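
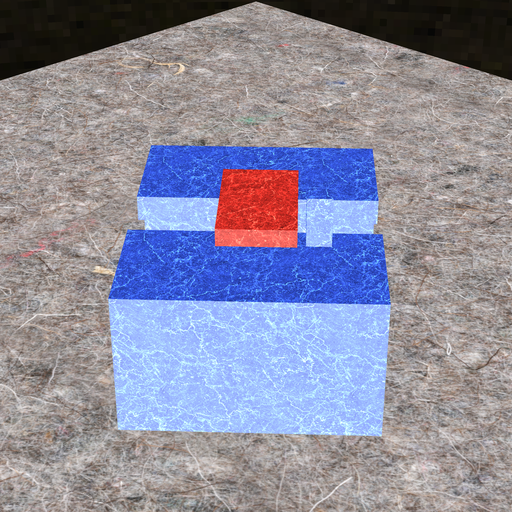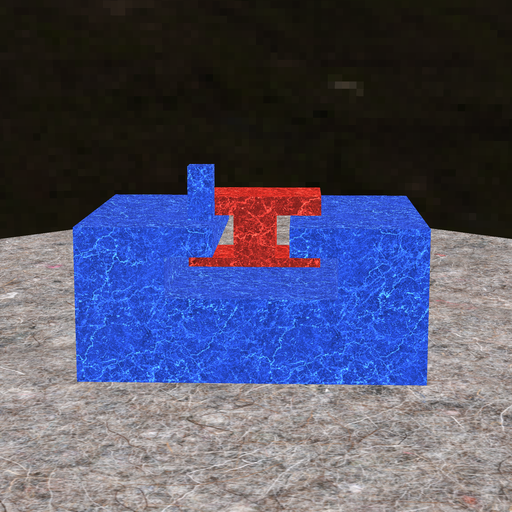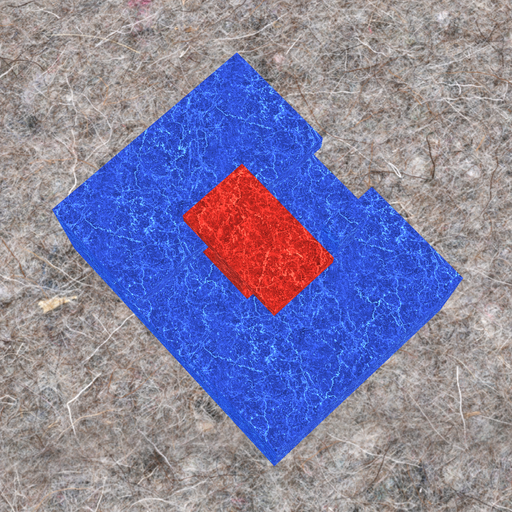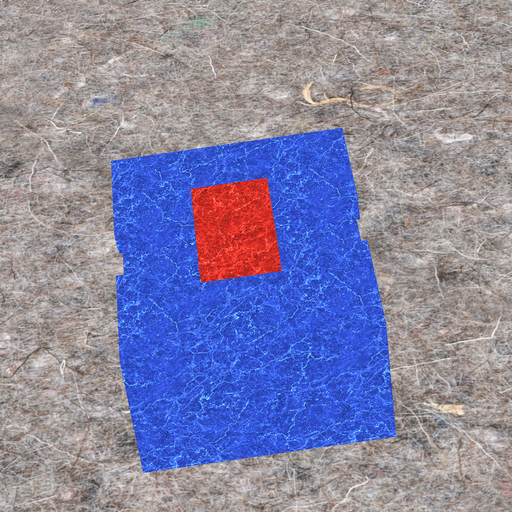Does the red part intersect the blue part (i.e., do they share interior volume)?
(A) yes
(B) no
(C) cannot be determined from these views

(B) no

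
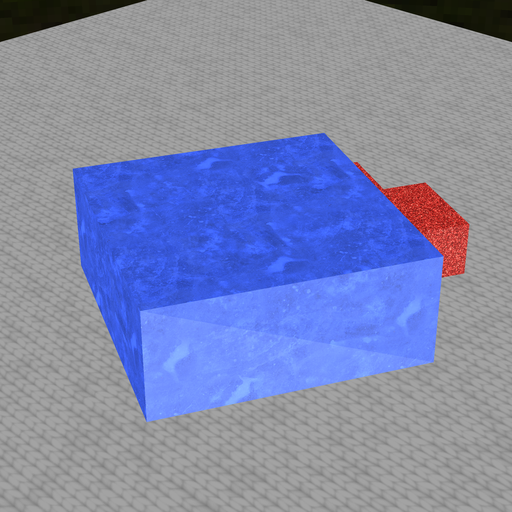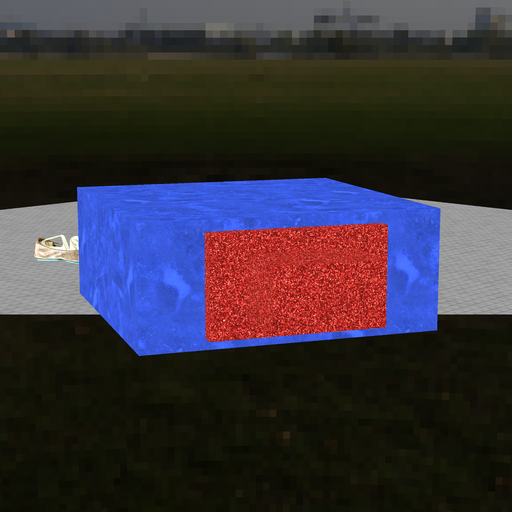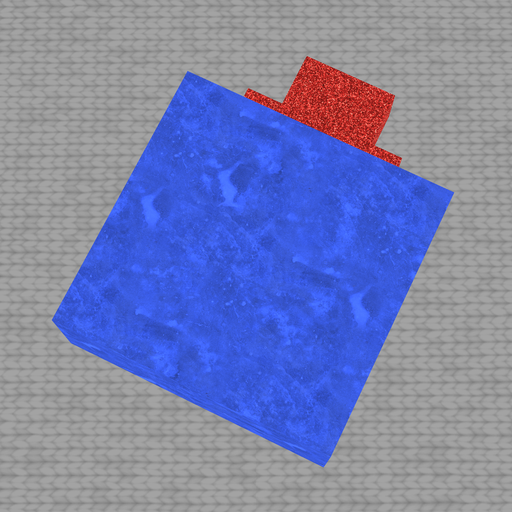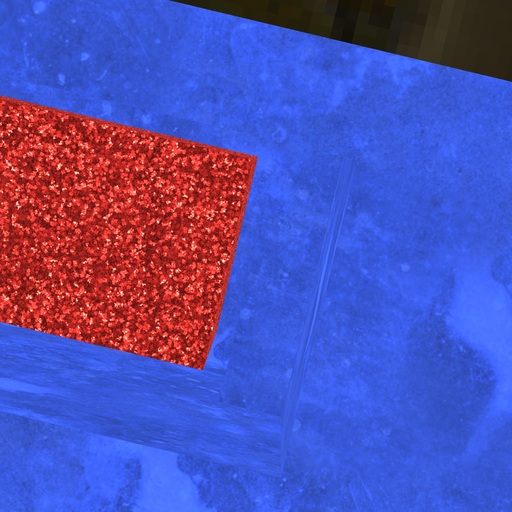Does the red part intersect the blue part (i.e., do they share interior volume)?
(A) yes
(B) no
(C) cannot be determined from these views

(B) no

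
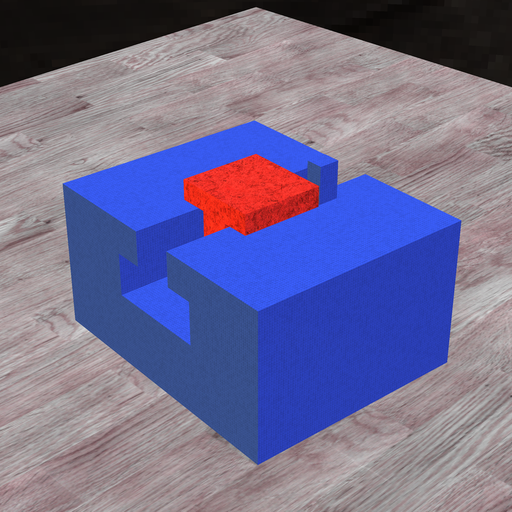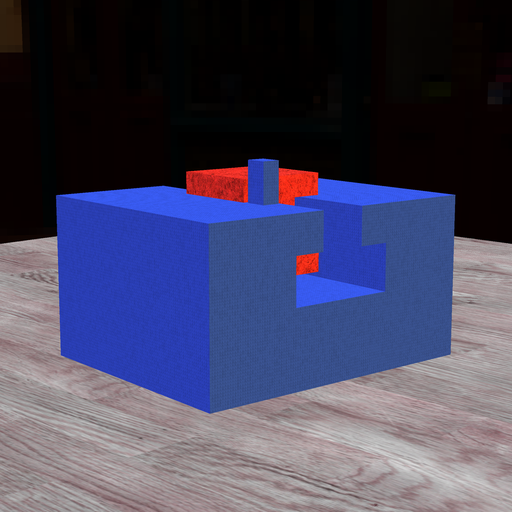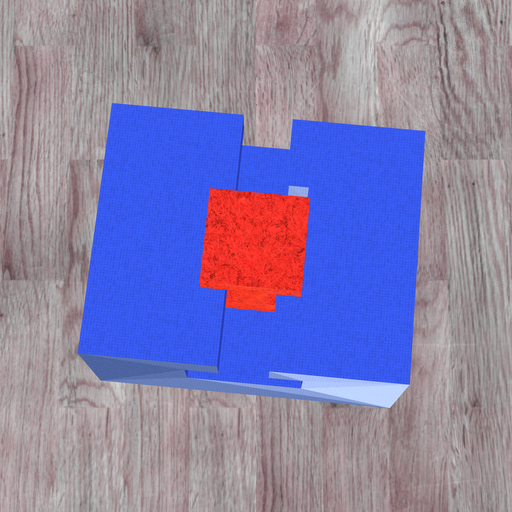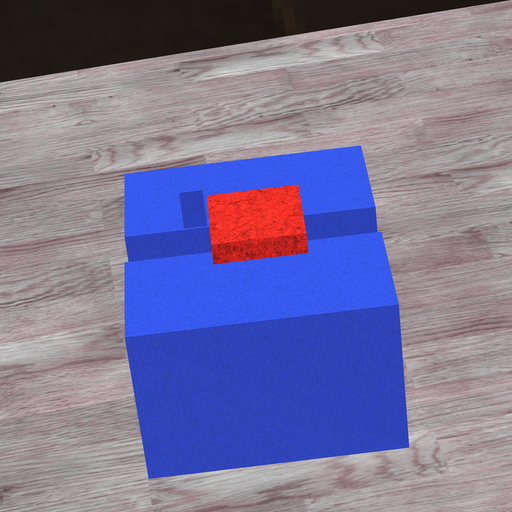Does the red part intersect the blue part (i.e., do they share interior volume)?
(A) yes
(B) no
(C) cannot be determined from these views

(B) no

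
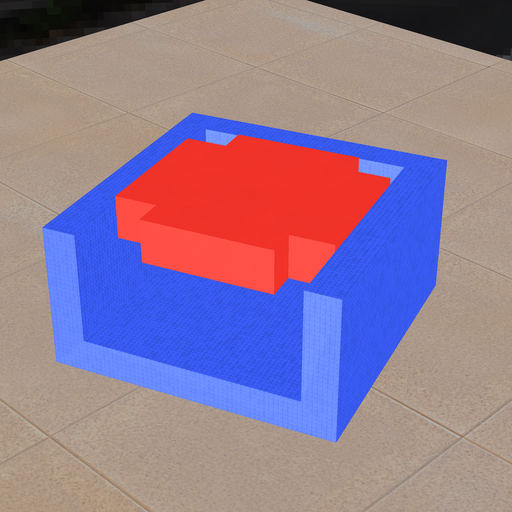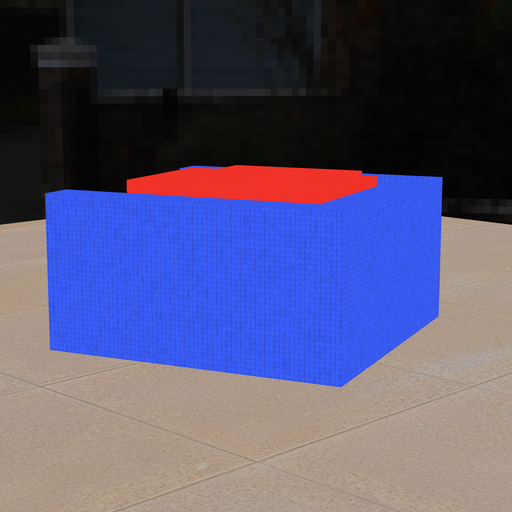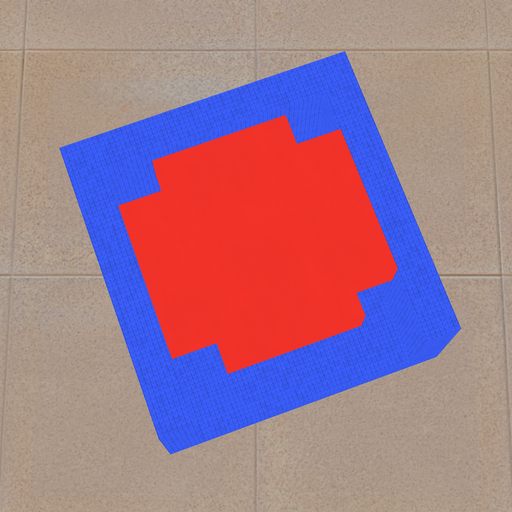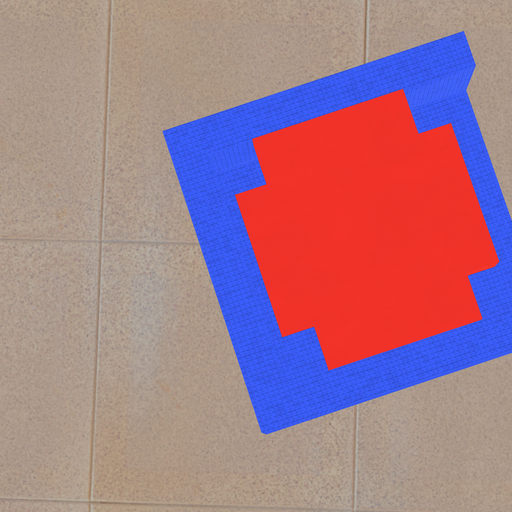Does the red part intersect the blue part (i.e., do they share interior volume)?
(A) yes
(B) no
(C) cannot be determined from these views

(B) no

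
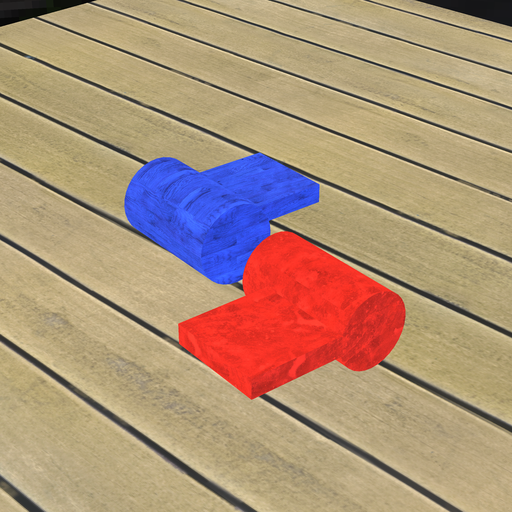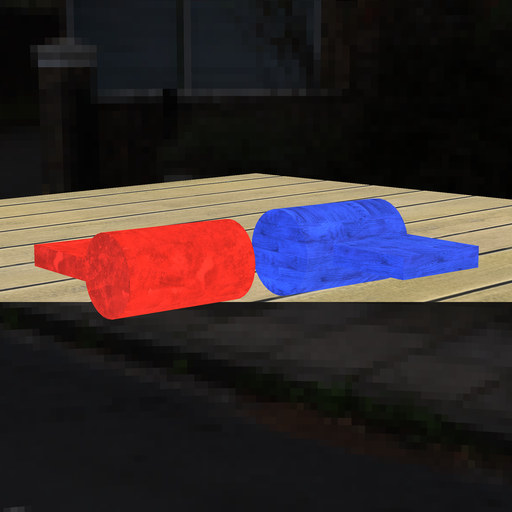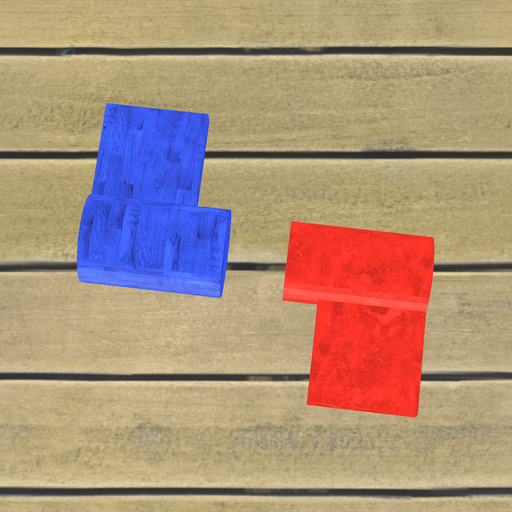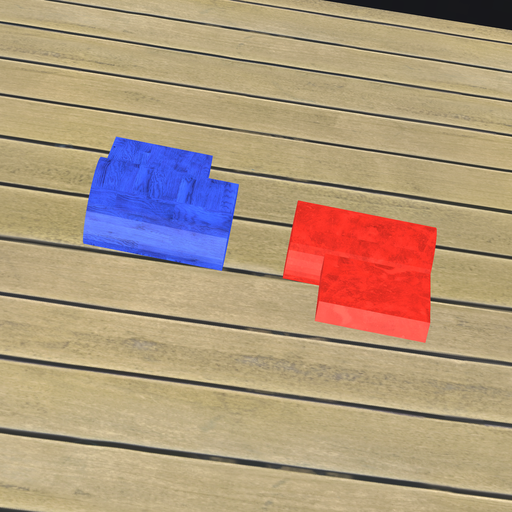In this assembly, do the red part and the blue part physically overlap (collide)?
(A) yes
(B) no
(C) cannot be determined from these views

(B) no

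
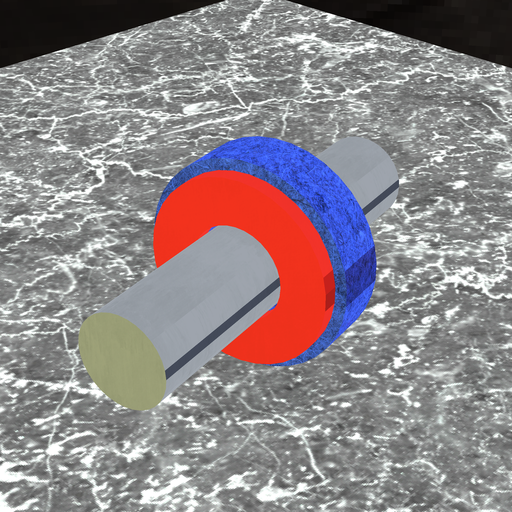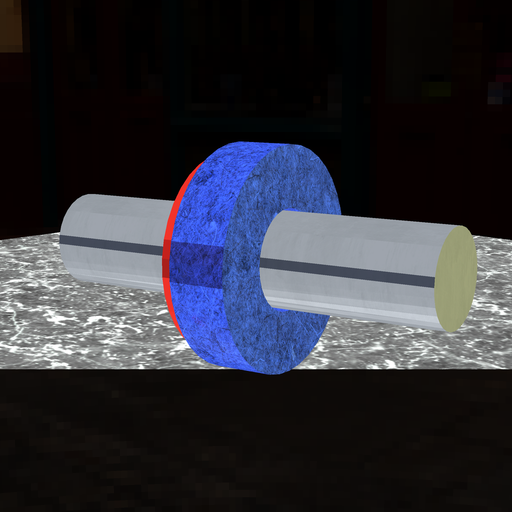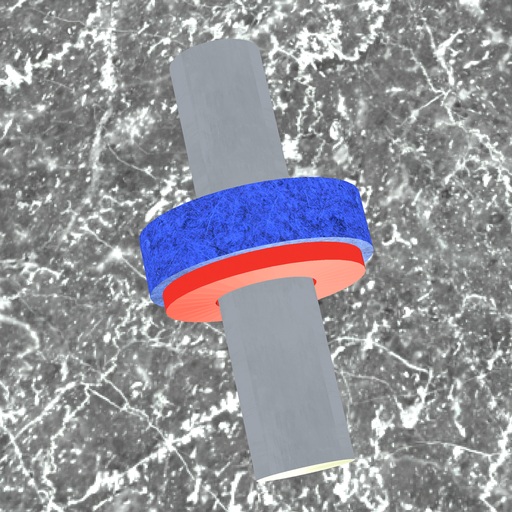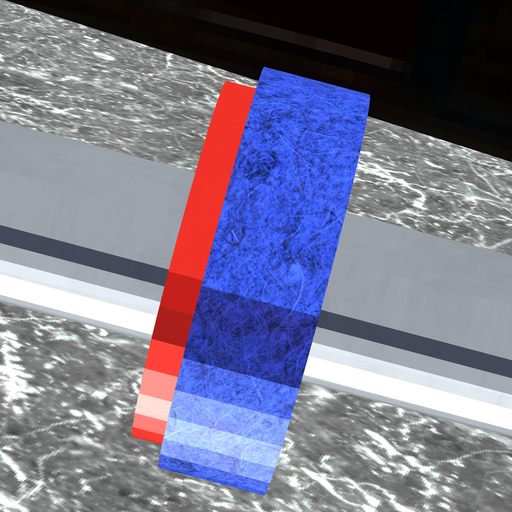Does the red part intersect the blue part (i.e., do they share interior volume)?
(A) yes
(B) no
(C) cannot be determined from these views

(A) yes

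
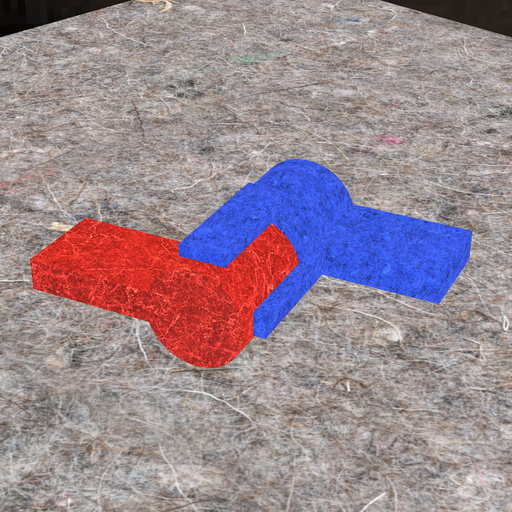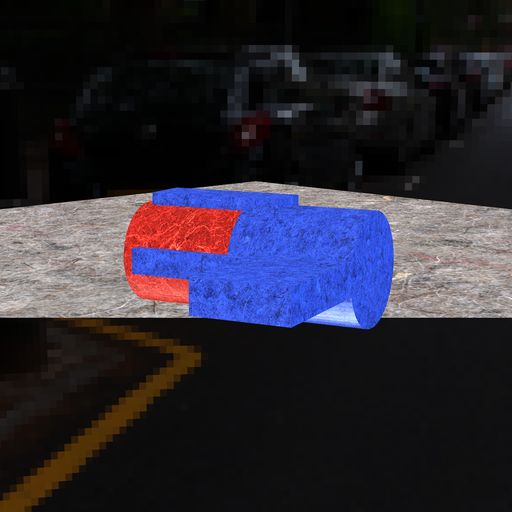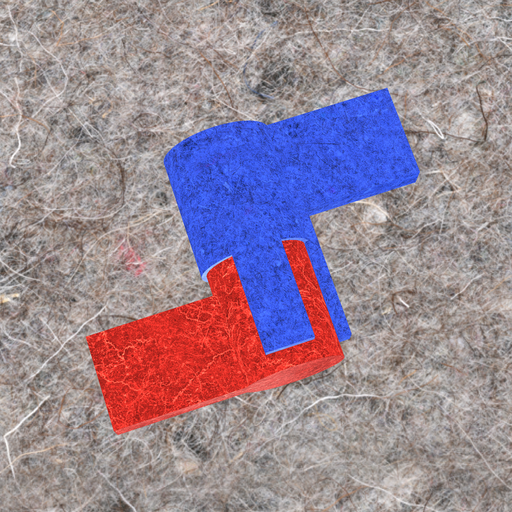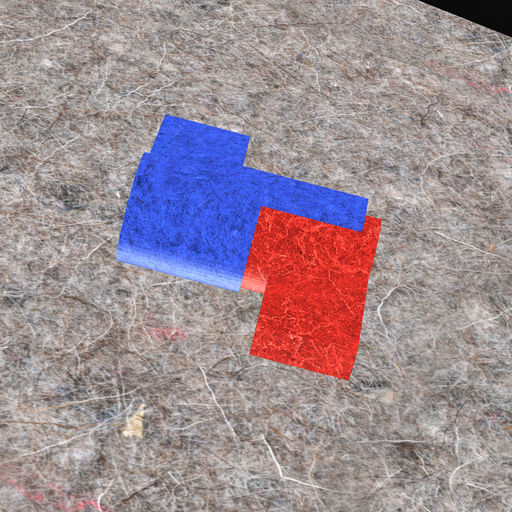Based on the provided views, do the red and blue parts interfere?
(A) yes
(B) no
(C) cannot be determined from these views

(A) yes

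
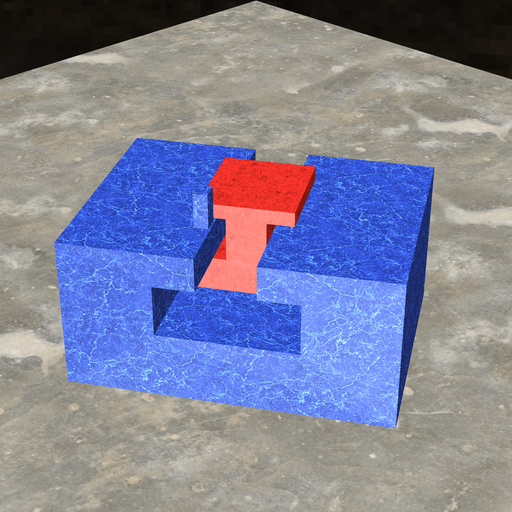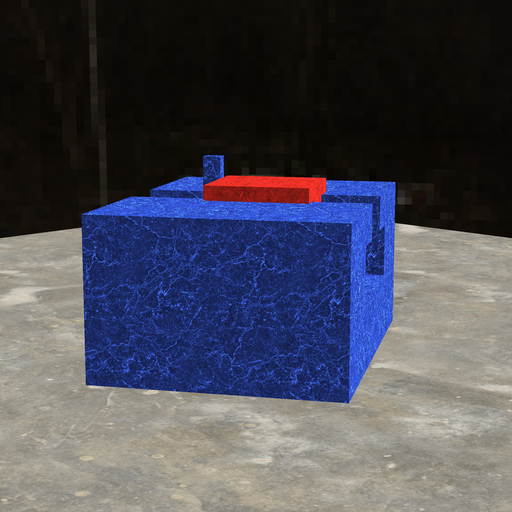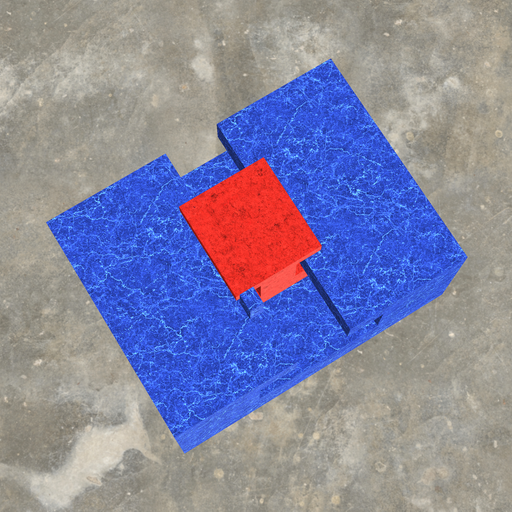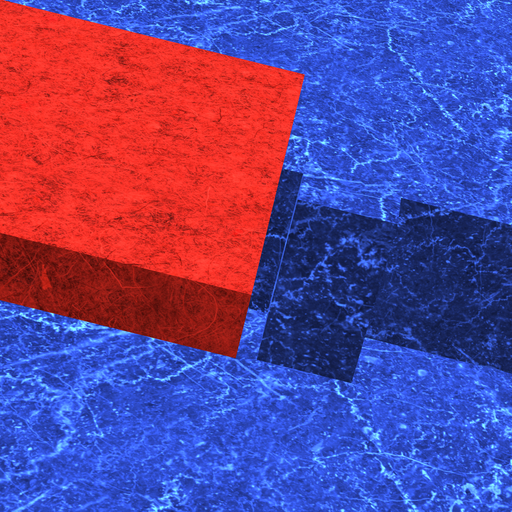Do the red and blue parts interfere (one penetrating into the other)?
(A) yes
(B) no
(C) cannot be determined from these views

(B) no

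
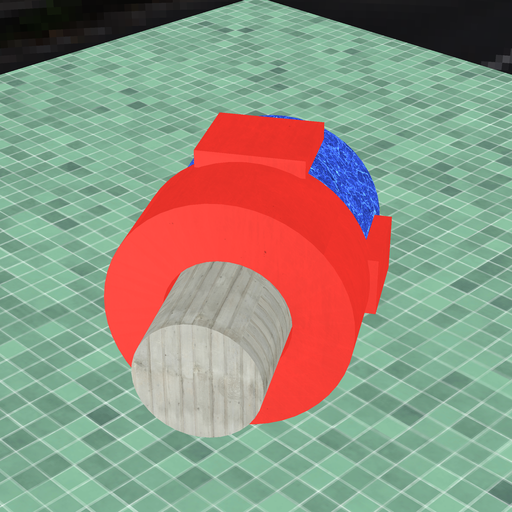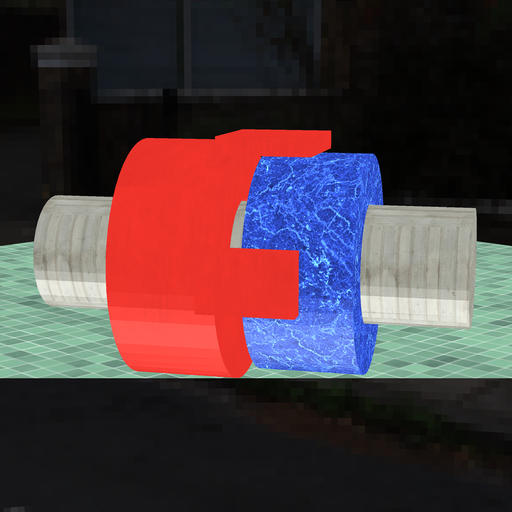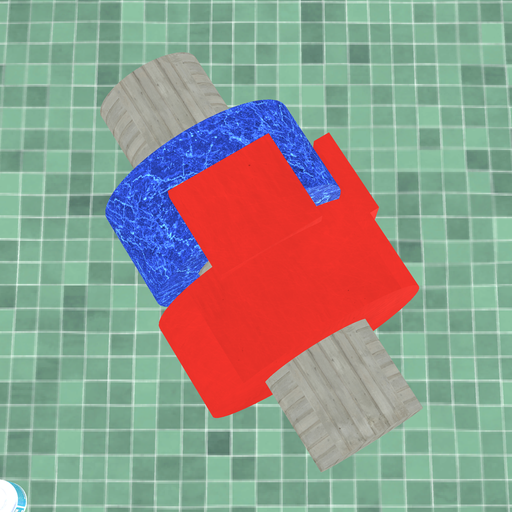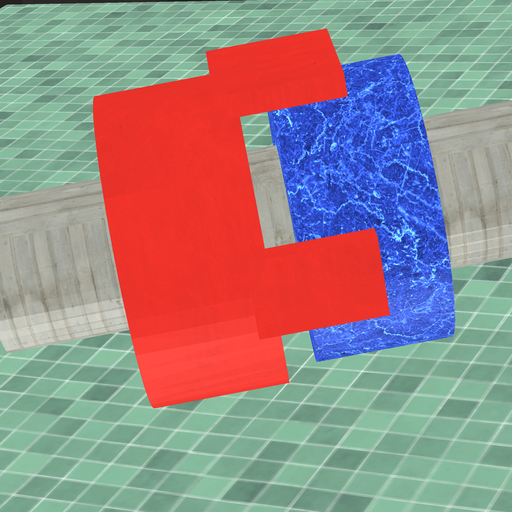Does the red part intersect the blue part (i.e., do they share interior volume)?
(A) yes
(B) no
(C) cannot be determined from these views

(B) no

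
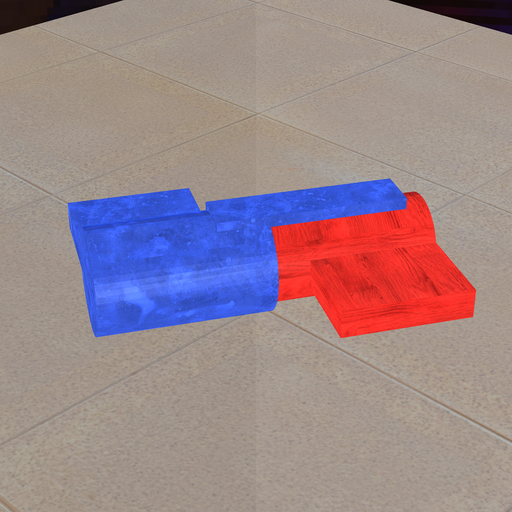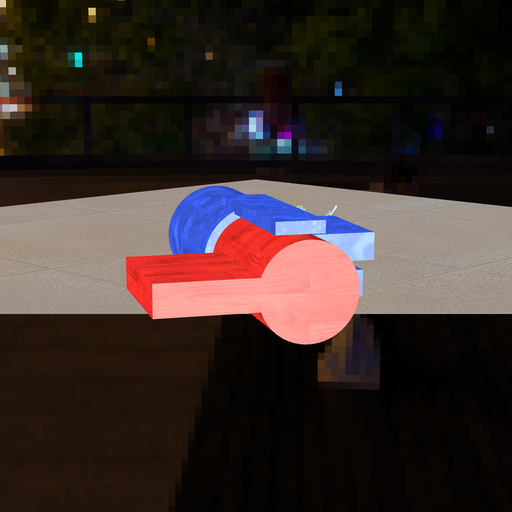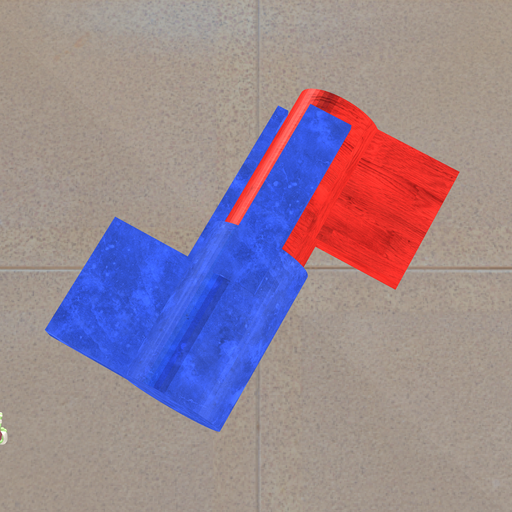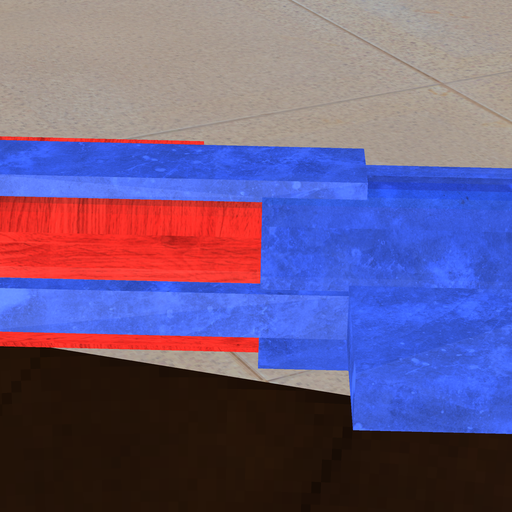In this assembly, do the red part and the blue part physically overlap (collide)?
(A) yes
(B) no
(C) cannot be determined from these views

(A) yes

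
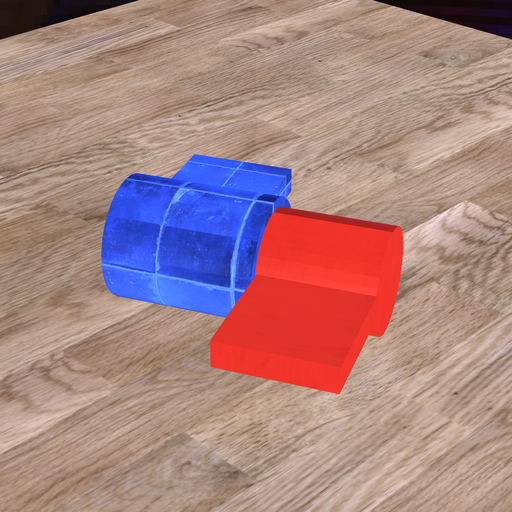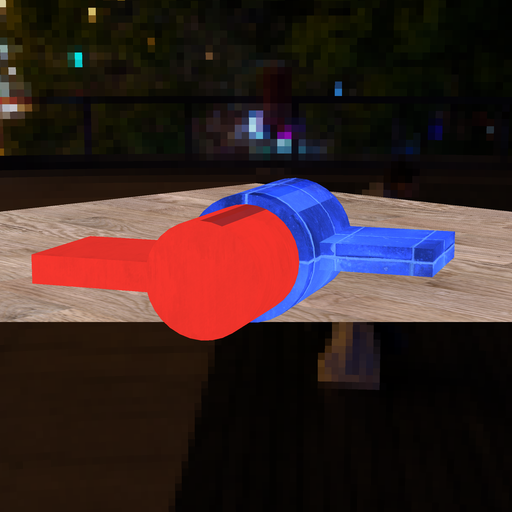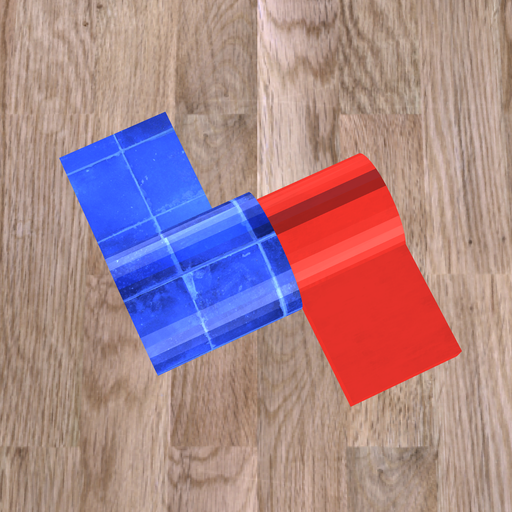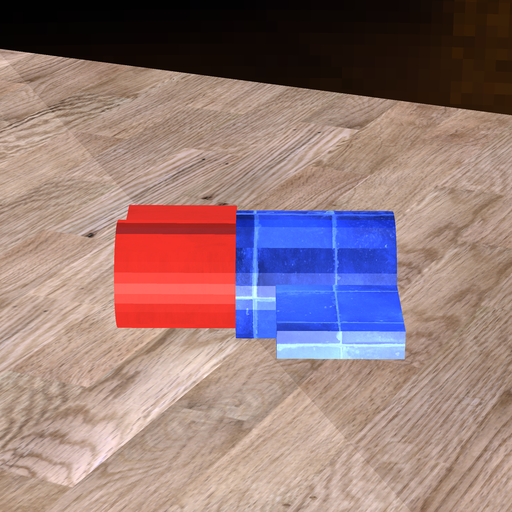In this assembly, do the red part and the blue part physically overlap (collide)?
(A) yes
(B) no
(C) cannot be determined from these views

(A) yes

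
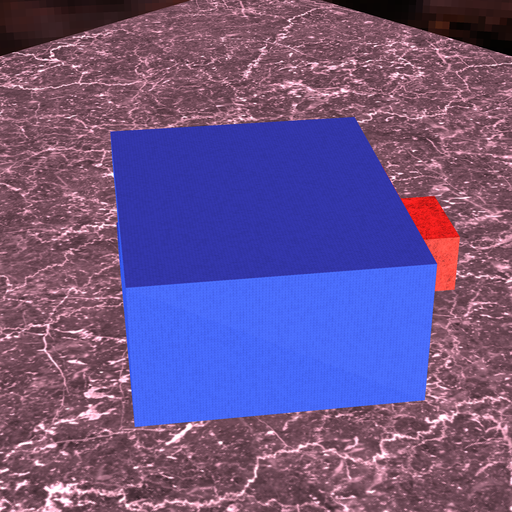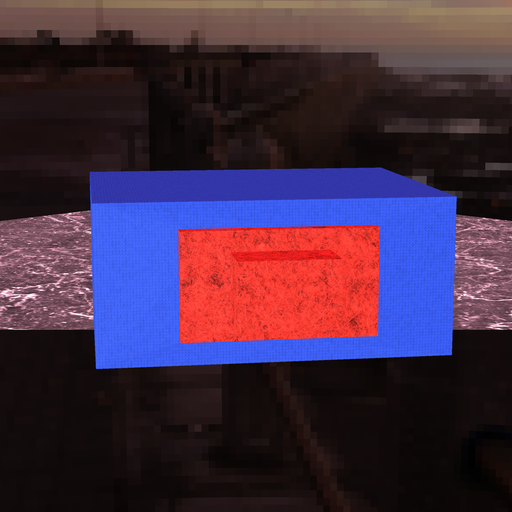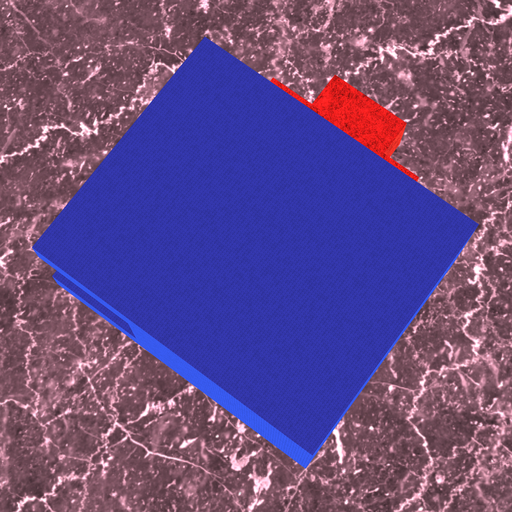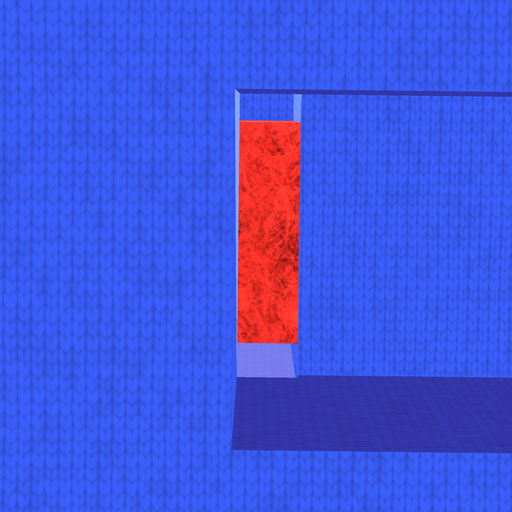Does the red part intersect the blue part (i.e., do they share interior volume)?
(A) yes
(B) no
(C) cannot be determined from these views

(A) yes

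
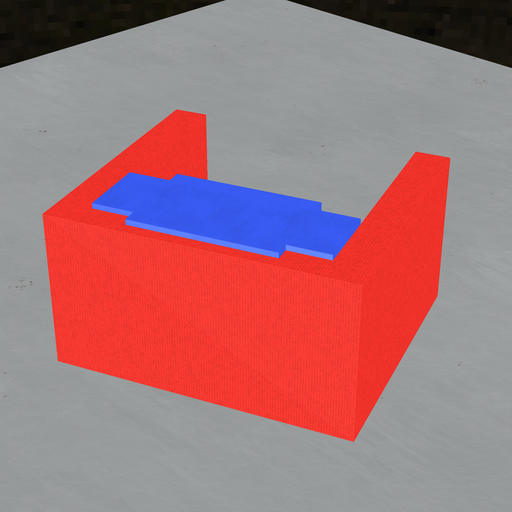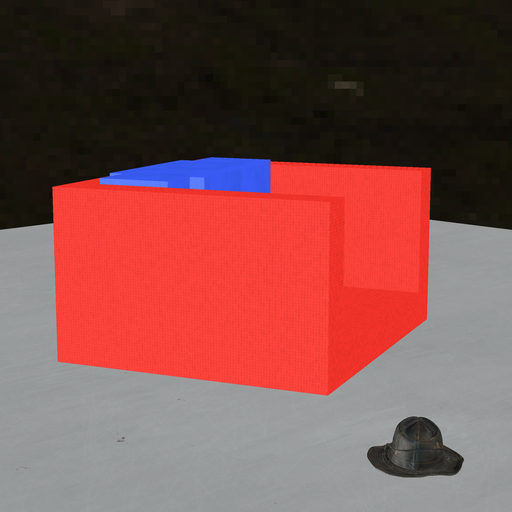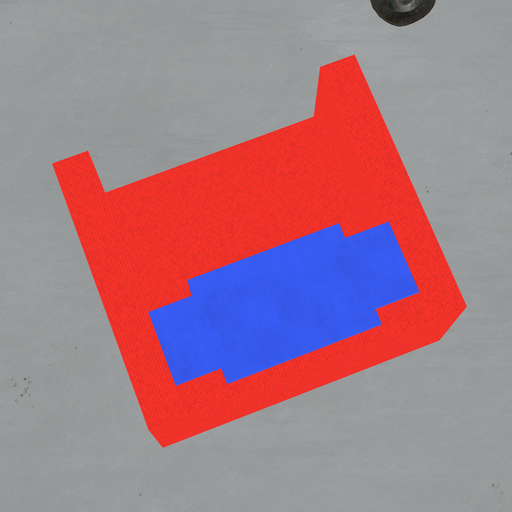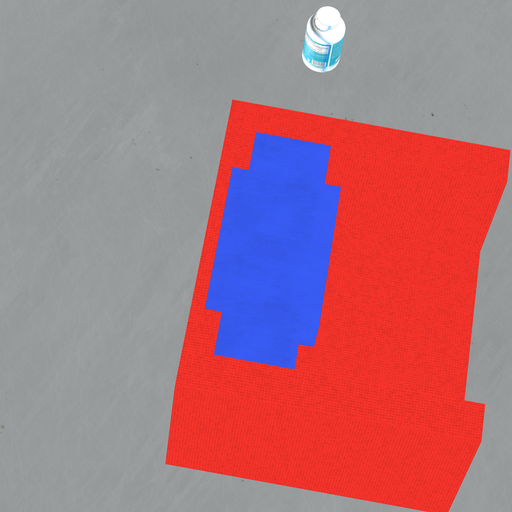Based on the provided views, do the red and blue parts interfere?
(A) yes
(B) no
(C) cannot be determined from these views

(A) yes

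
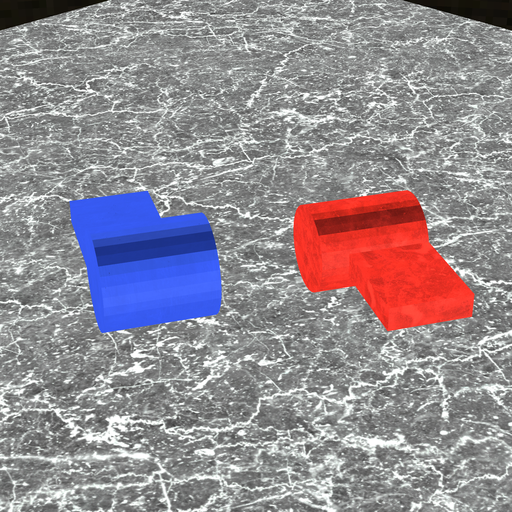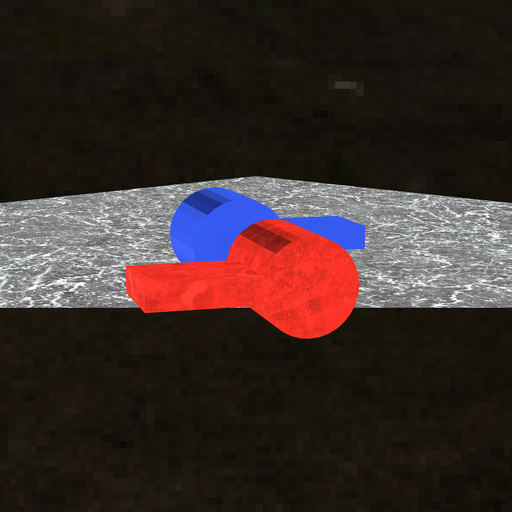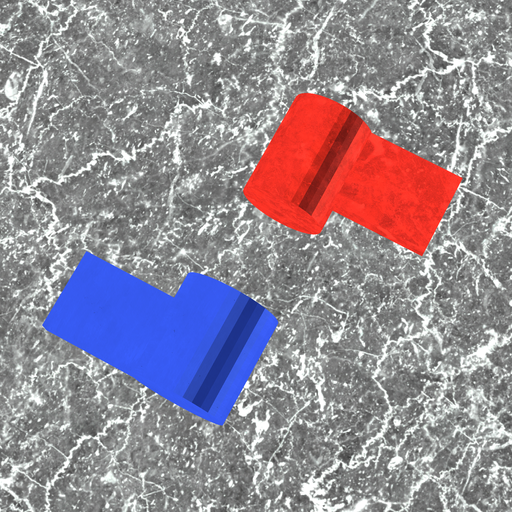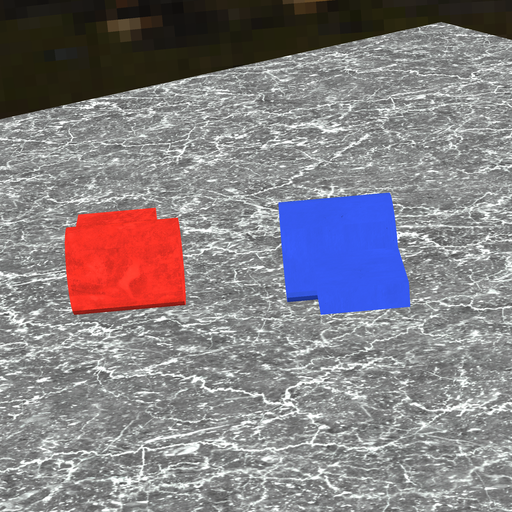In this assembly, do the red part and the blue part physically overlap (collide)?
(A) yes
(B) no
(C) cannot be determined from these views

(B) no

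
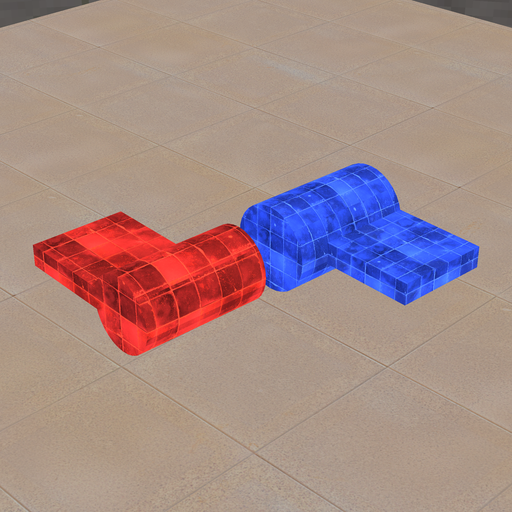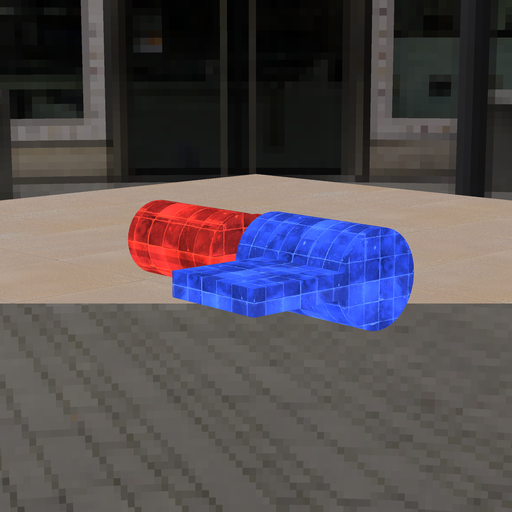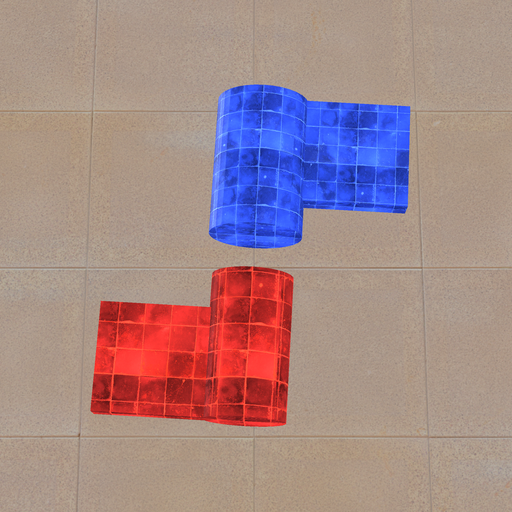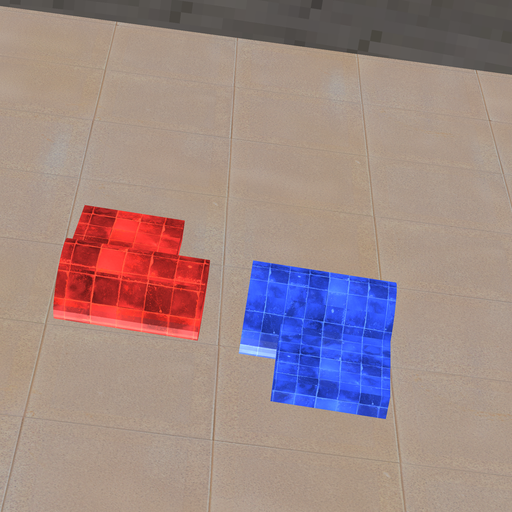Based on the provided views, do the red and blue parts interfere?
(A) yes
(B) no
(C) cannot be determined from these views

(B) no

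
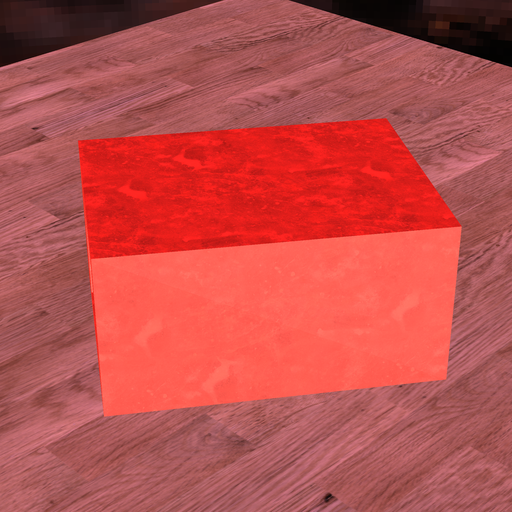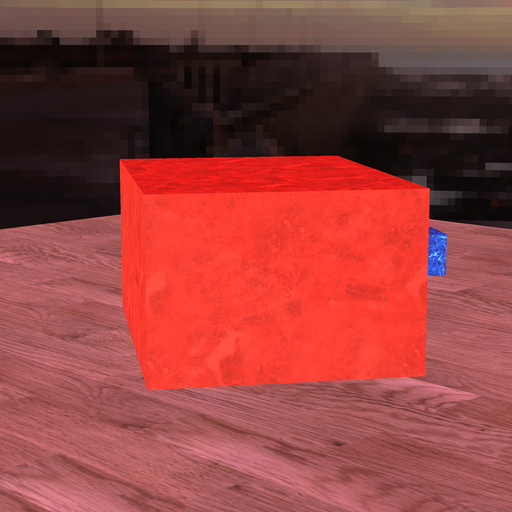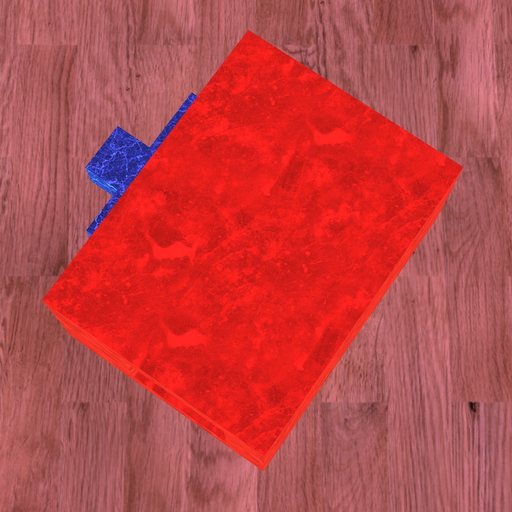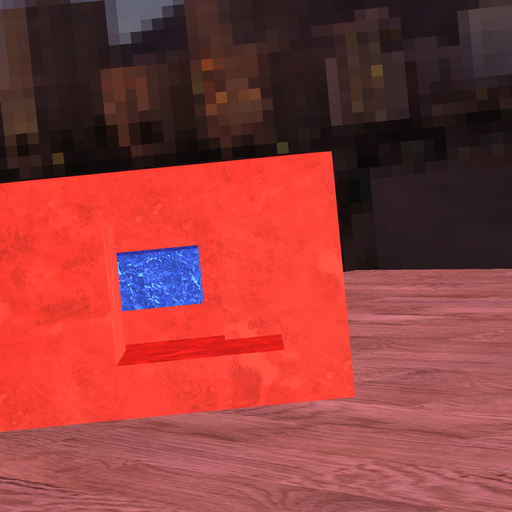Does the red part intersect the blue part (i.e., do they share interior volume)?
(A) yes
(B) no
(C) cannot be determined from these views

(B) no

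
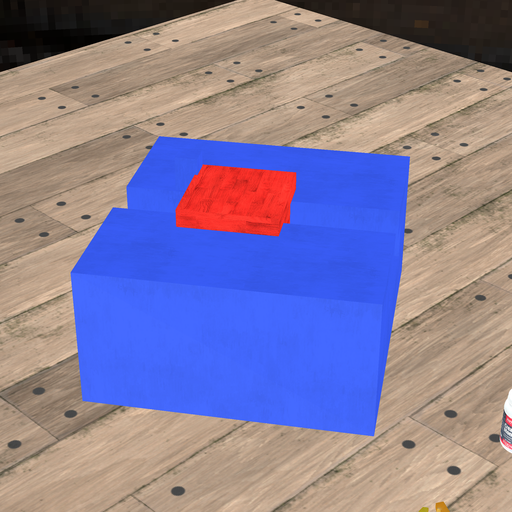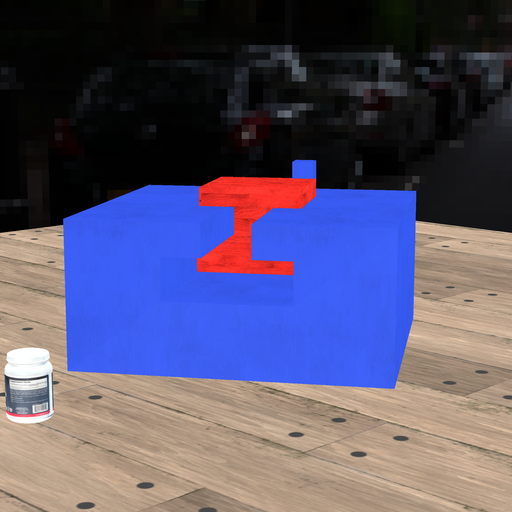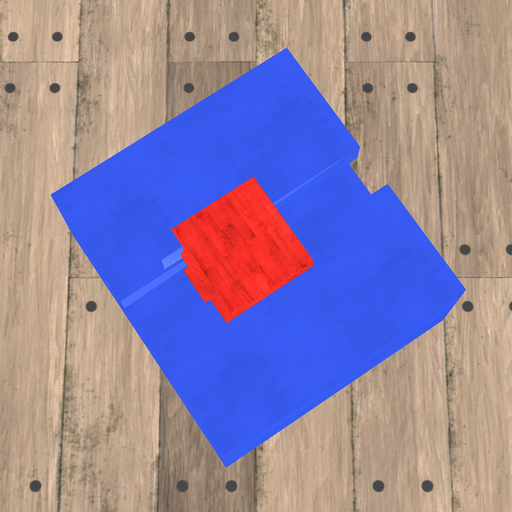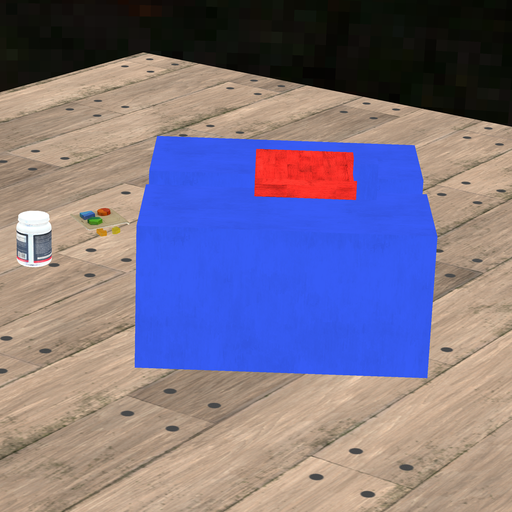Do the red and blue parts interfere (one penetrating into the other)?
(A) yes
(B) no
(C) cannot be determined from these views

(A) yes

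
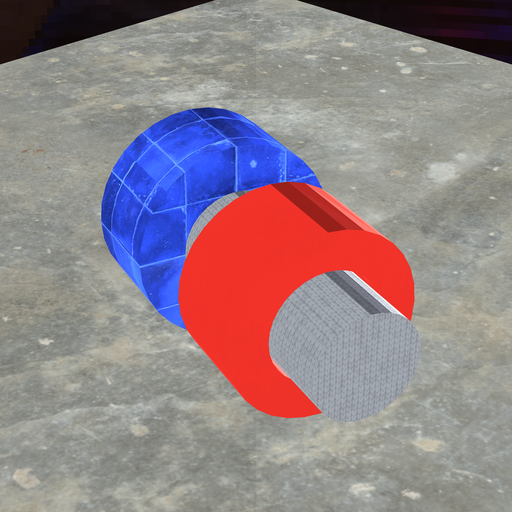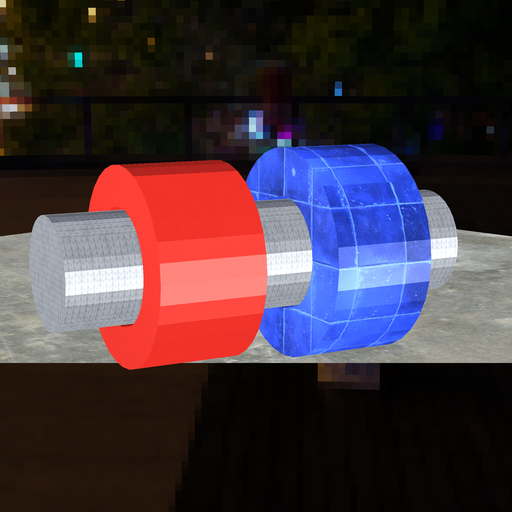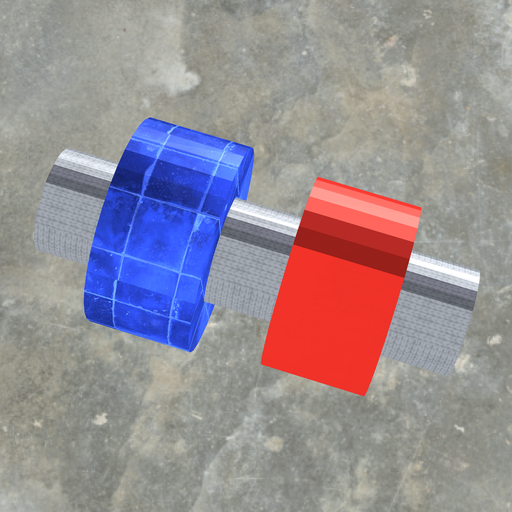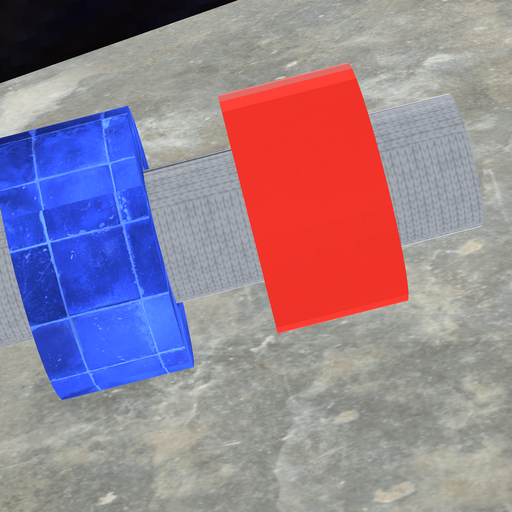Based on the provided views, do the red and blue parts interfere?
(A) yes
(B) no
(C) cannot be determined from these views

(B) no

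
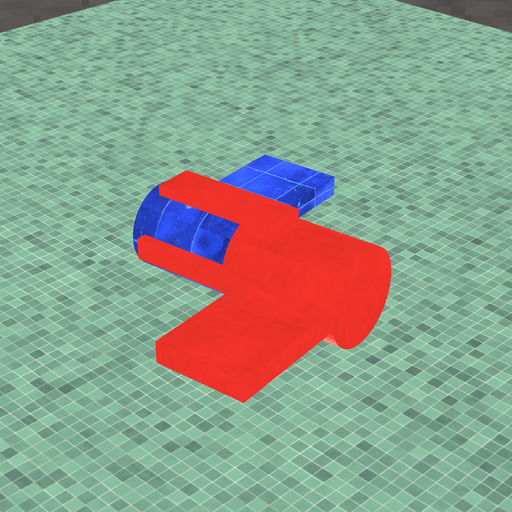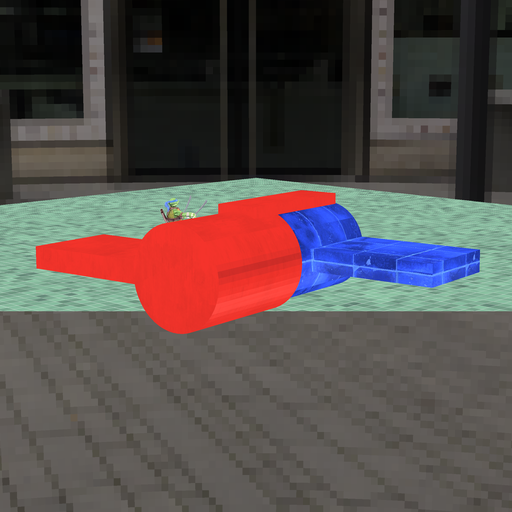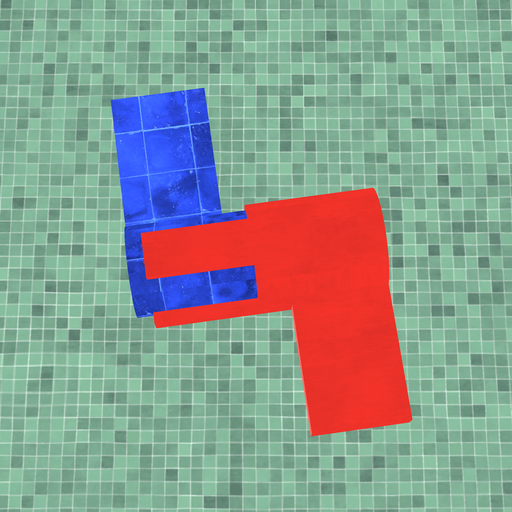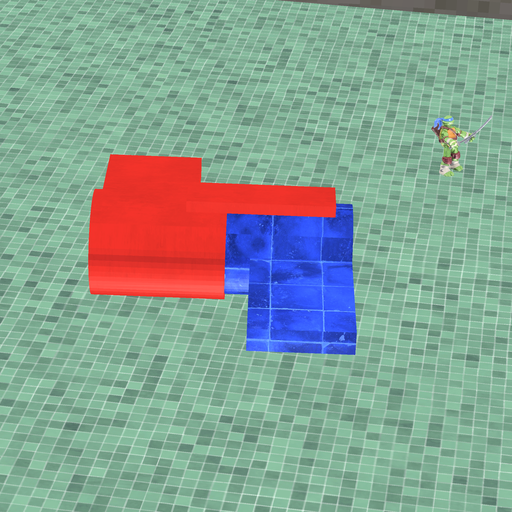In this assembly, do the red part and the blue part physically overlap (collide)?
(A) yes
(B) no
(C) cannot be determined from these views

(A) yes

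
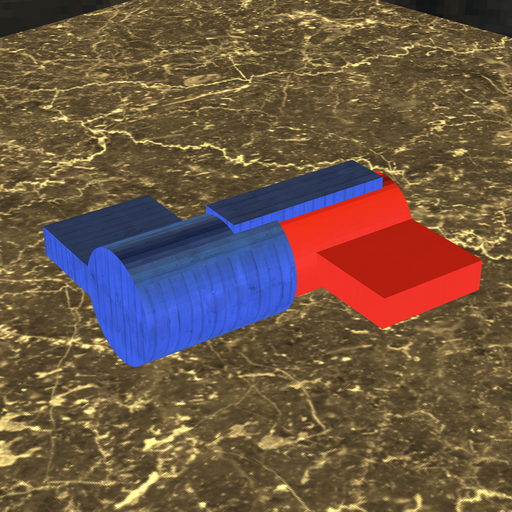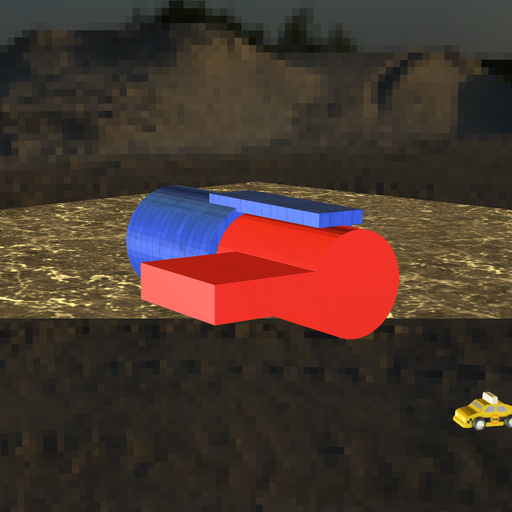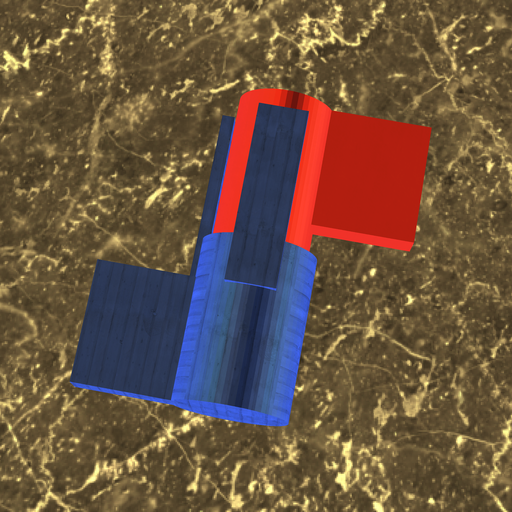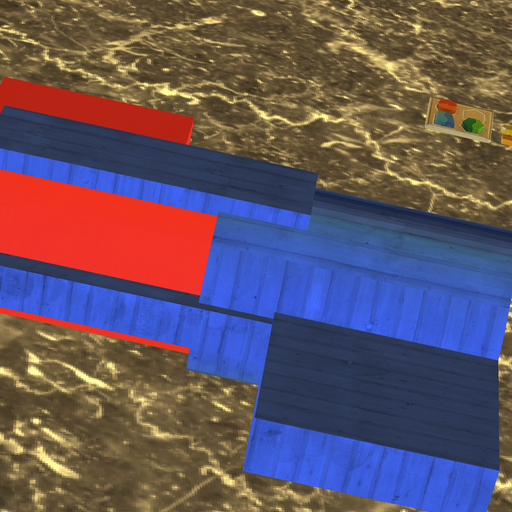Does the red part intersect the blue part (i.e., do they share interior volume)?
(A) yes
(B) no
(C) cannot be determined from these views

(A) yes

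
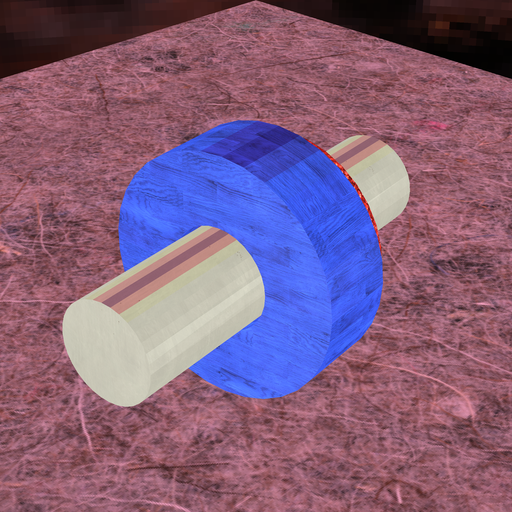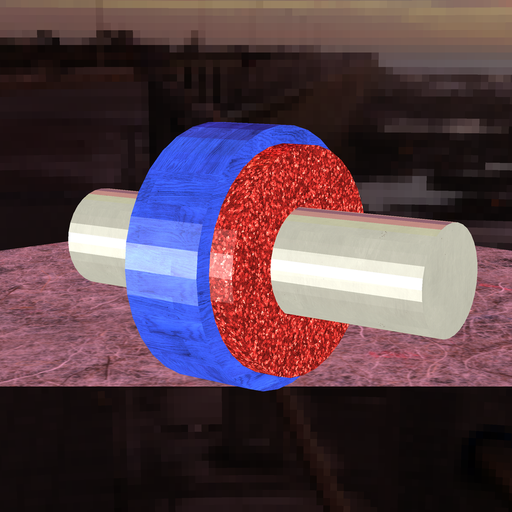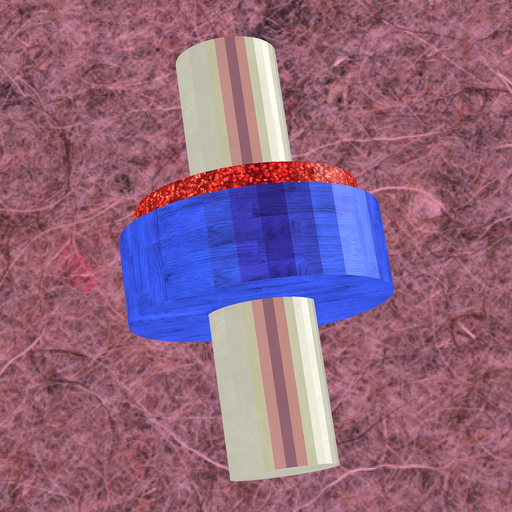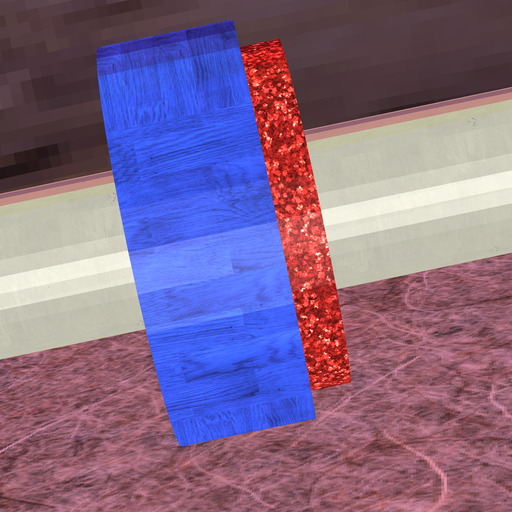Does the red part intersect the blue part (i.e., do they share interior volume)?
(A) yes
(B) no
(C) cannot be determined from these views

(A) yes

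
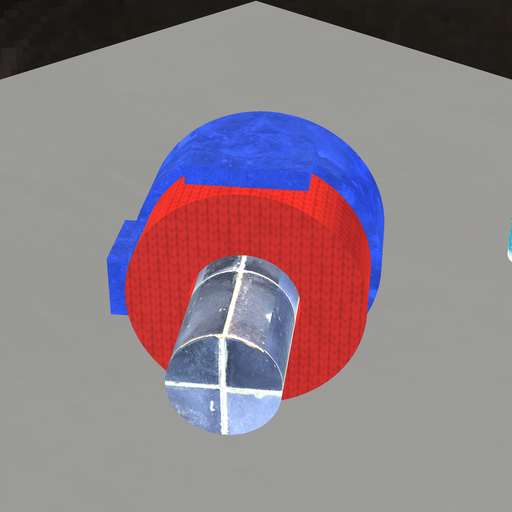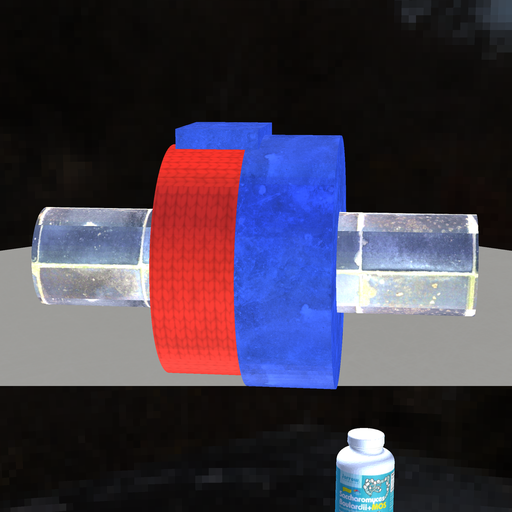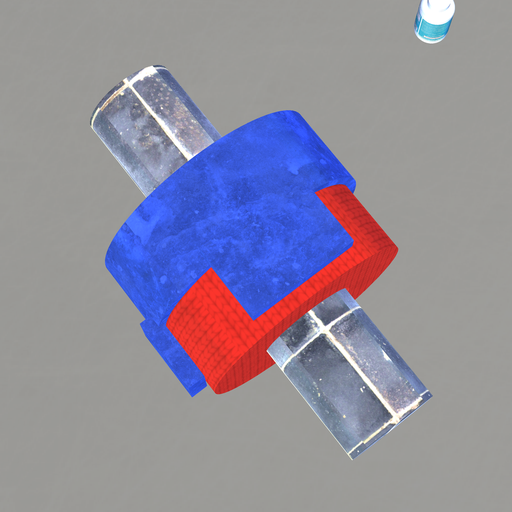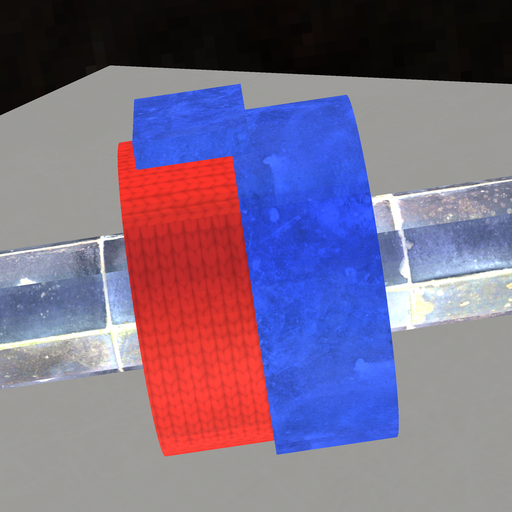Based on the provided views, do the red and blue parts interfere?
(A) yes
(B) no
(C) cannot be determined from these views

(A) yes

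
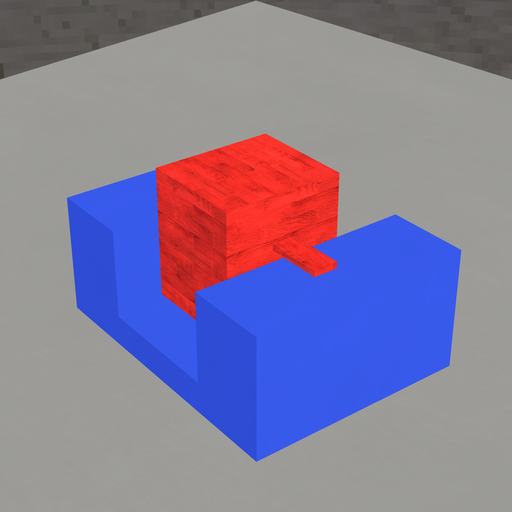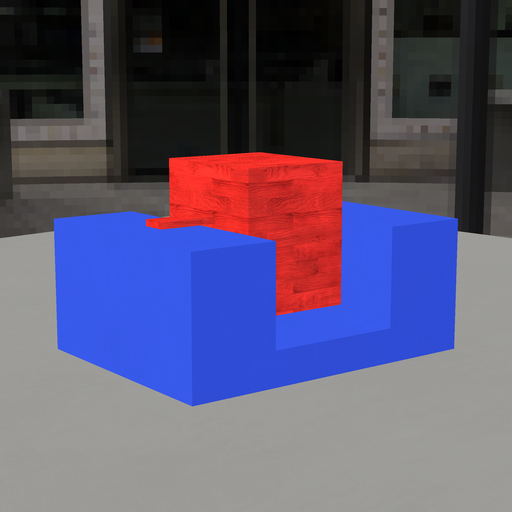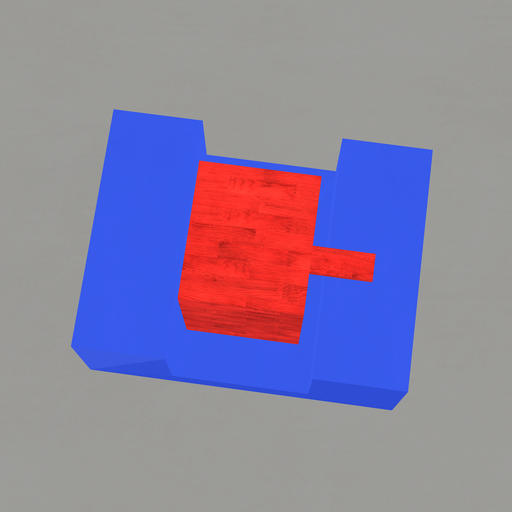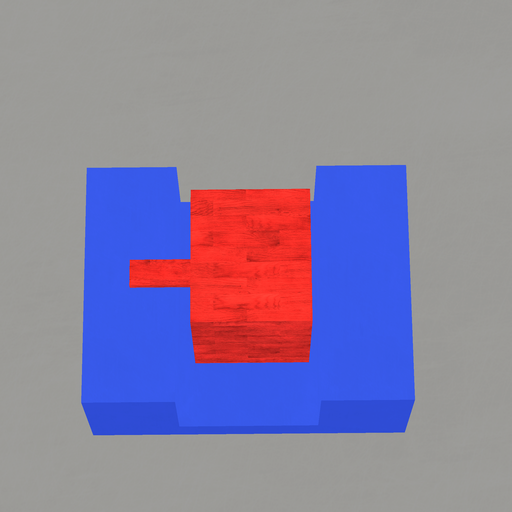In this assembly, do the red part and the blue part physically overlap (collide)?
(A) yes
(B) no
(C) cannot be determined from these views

(B) no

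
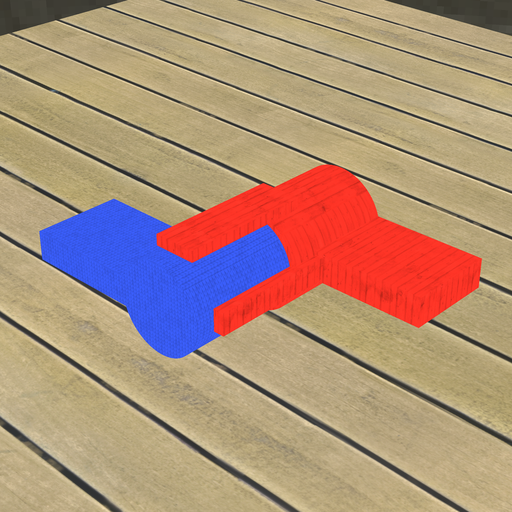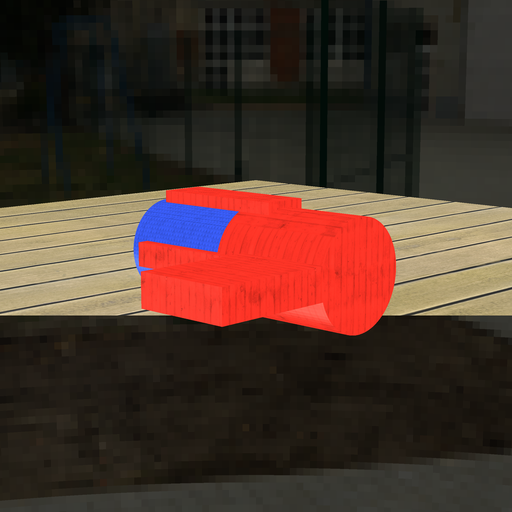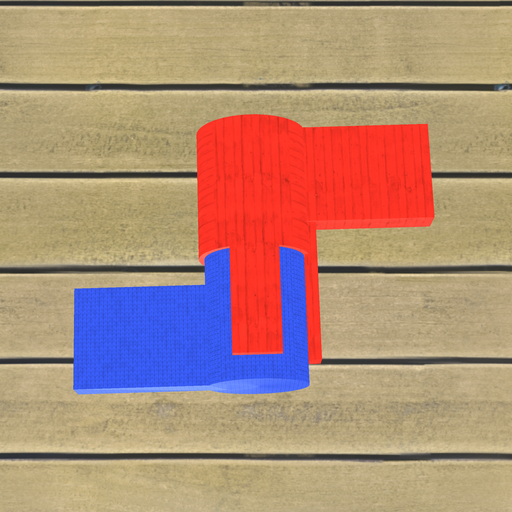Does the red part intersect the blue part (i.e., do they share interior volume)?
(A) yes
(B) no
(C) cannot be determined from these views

(C) cannot be determined from these views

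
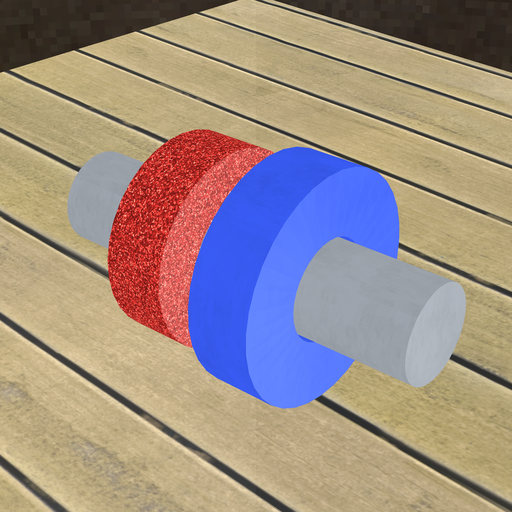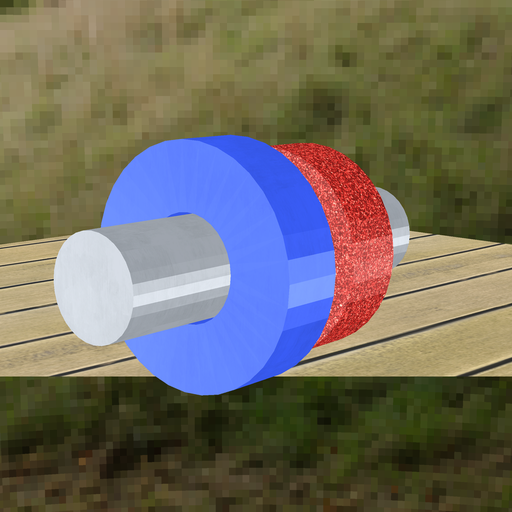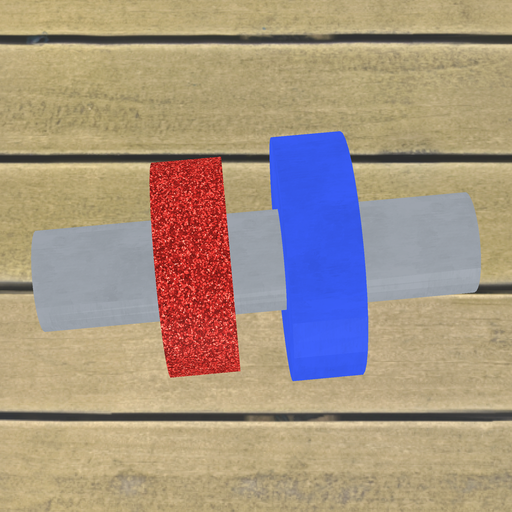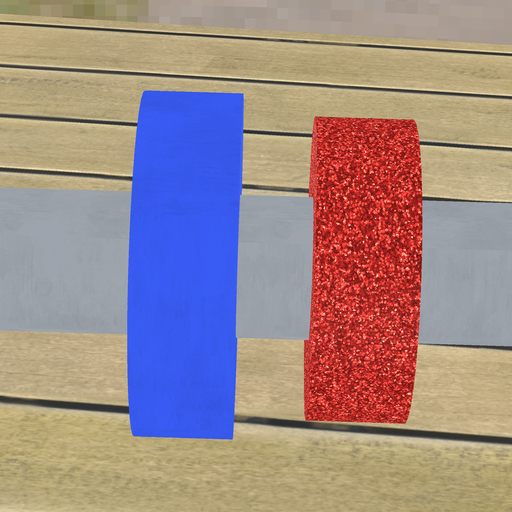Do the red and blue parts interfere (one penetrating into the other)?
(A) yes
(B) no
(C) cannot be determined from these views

(B) no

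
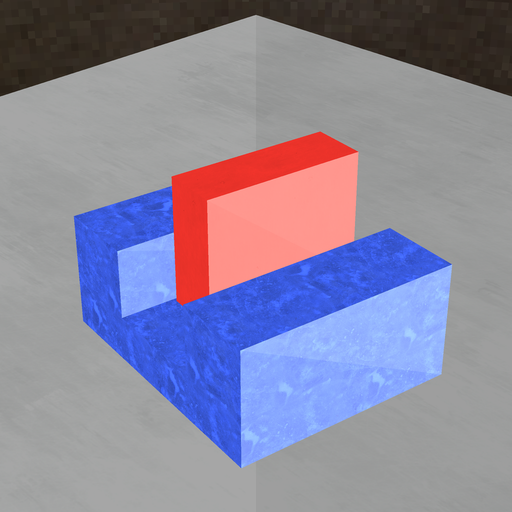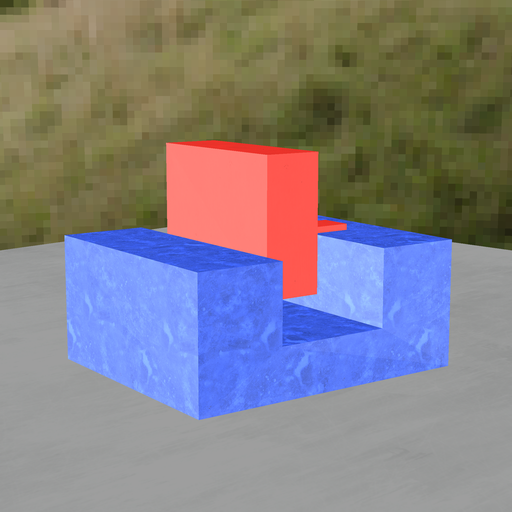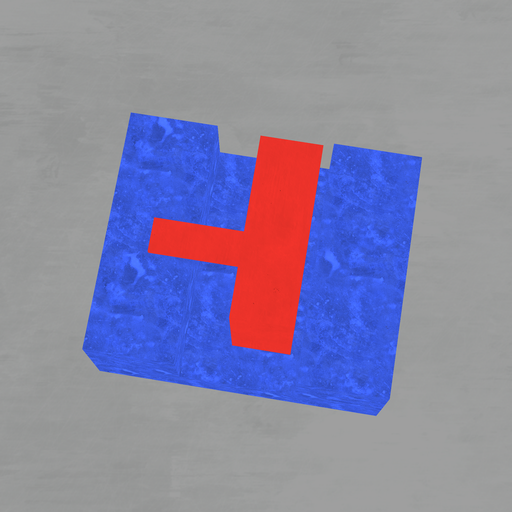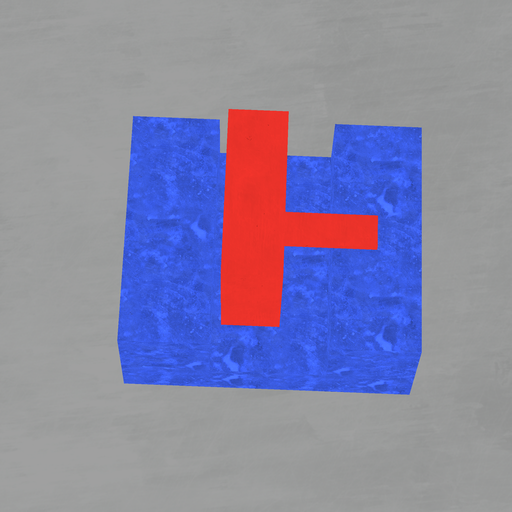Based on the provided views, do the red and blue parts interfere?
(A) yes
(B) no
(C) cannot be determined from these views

(B) no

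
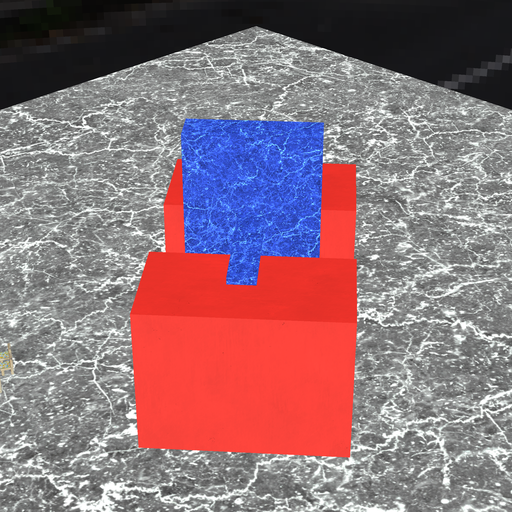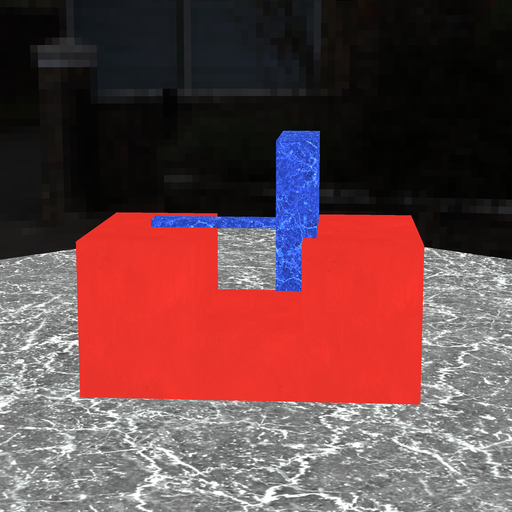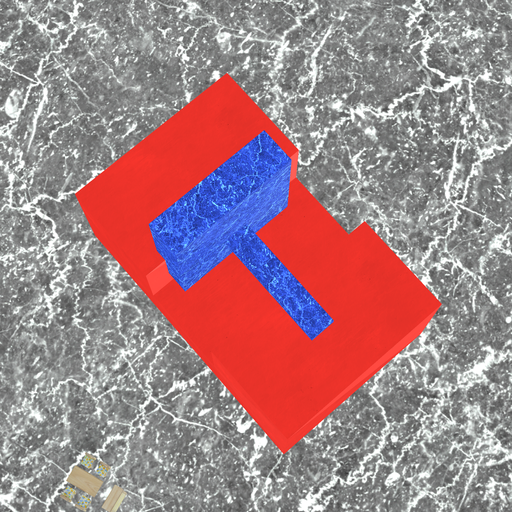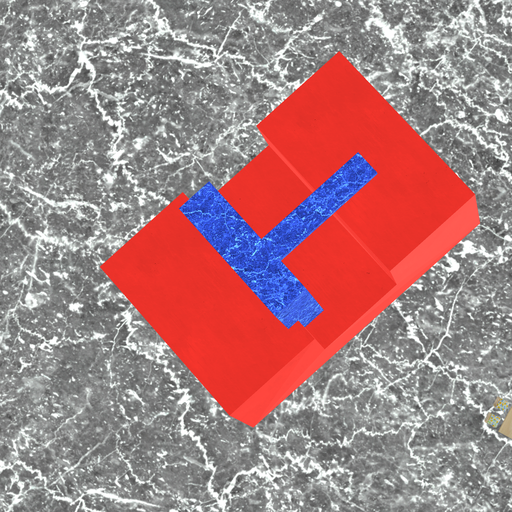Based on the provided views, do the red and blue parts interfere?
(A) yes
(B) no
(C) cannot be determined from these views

(A) yes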